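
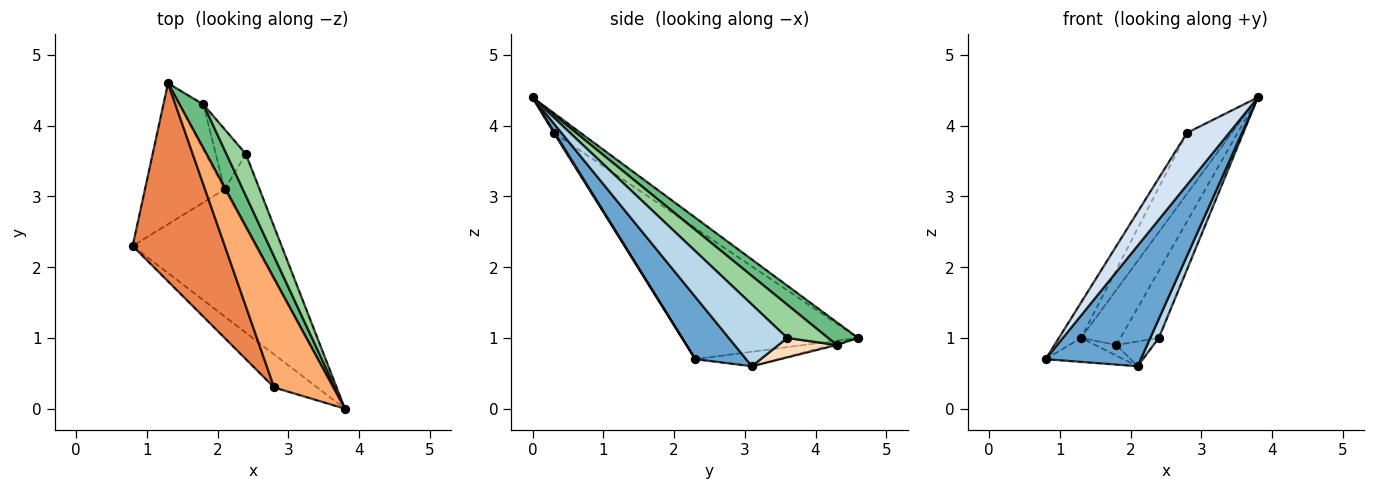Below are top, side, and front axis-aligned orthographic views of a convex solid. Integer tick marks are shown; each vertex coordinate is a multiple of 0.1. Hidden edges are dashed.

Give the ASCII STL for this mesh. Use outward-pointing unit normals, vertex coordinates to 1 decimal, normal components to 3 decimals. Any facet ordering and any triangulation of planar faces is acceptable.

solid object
 facet normal 0.345 -0.646 -0.681
  outer loop
   vertex 2.1 3.1 0.6
   vertex 3.8 0.0 4.4
   vertex 0.8 2.3 0.7
  endloop
 endfacet
 facet normal -0.176 0.165 -0.970
  outer loop
   vertex 2.1 3.1 0.6
   vertex 0.8 2.3 0.7
   vertex 1.3 4.6 1.0
  endloop
 endfacet
 facet normal 0.863 -0.126 -0.489
  outer loop
   vertex 2.4 3.6 1.0
   vertex 3.8 0.0 4.4
   vertex 2.1 3.1 0.6
  endloop
 endfacet
 facet normal 0.015 -0.844 -0.537
  outer loop
   vertex 2.8 0.3 3.9
   vertex 0.8 2.3 0.7
   vertex 3.8 0.0 4.4
  endloop
 endfacet
 facet normal -0.814 0.102 0.572
  outer loop
   vertex 2.8 0.3 3.9
   vertex 1.3 4.6 1.0
   vertex 0.8 2.3 0.7
  endloop
 endfacet
 facet normal -0.279 0.468 0.838
  outer loop
   vertex 2.8 0.3 3.9
   vertex 3.8 0.0 4.4
   vertex 1.3 4.6 1.0
  endloop
 endfacet
 facet normal -0.057 0.229 -0.972
  outer loop
   vertex 1.8 4.3 0.9
   vertex 2.1 3.1 0.6
   vertex 1.3 4.6 1.0
  endloop
 endfacet
 facet normal 0.513 0.327 -0.793
  outer loop
   vertex 1.8 4.3 0.9
   vertex 2.4 3.6 1.0
   vertex 2.1 3.1 0.6
  endloop
 endfacet
 facet normal 0.511 0.673 0.535
  outer loop
   vertex 1.8 4.3 0.9
   vertex 1.3 4.6 1.0
   vertex 3.8 0.0 4.4
  endloop
 endfacet
 facet normal 0.670 0.630 0.392
  outer loop
   vertex 1.8 4.3 0.9
   vertex 3.8 0.0 4.4
   vertex 2.4 3.6 1.0
  endloop
 endfacet
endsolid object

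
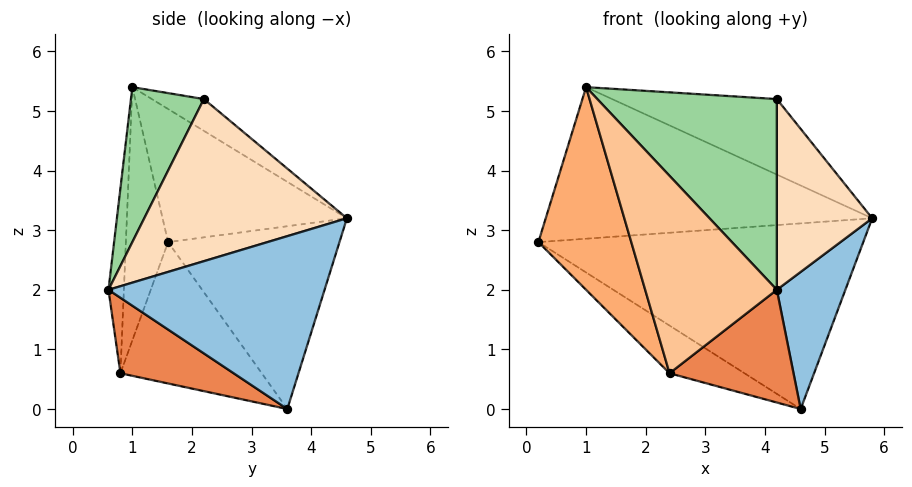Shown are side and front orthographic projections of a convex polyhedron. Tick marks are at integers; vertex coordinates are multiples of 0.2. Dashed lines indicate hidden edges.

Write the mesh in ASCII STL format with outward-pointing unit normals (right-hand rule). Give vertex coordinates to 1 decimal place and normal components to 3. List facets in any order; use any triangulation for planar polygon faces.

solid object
 facet normal -0.464 0.880 -0.101
  outer loop
   vertex 4.6 3.6 0.0
   vertex 0.2 1.6 2.8
   vertex 5.8 4.6 3.2
  endloop
 endfacet
 facet normal 0.922 -0.292 -0.254
  outer loop
   vertex 4.6 3.6 0.0
   vertex 5.8 4.6 3.2
   vertex 4.2 0.6 2.0
  endloop
 endfacet
 facet normal -0.464 0.821 0.332
  outer loop
   vertex 1.0 1.0 5.4
   vertex 5.8 4.6 3.2
   vertex 0.2 1.6 2.8
  endloop
 endfacet
 facet normal -0.608 0.322 -0.725
  outer loop
   vertex 2.4 0.8 0.6
   vertex 0.2 1.6 2.8
   vertex 4.6 3.6 0.0
  endloop
 endfacet
 facet normal 0.483 -0.529 -0.697
  outer loop
   vertex 2.4 0.8 0.6
   vertex 4.6 3.6 0.0
   vertex 4.2 0.6 2.0
  endloop
 endfacet
 facet normal -0.412 -0.907 -0.082
  outer loop
   vertex 2.4 0.8 0.6
   vertex 1.0 1.0 5.4
   vertex 0.2 1.6 2.8
  endloop
 endfacet
 facet normal -0.116 -0.993 0.007
  outer loop
   vertex 2.4 0.8 0.6
   vertex 4.2 0.6 2.0
   vertex 1.0 1.0 5.4
  endloop
 endfacet
 facet normal 0.885 -0.416 0.208
  outer loop
   vertex 4.2 2.2 5.2
   vertex 4.2 0.6 2.0
   vertex 5.8 4.6 3.2
  endloop
 endfacet
 facet normal -0.223 0.708 0.670
  outer loop
   vertex 4.2 2.2 5.2
   vertex 5.8 4.6 3.2
   vertex 1.0 1.0 5.4
  endloop
 endfacet
 facet normal 0.342 -0.841 0.420
  outer loop
   vertex 4.2 2.2 5.2
   vertex 1.0 1.0 5.4
   vertex 4.2 0.6 2.0
  endloop
 endfacet
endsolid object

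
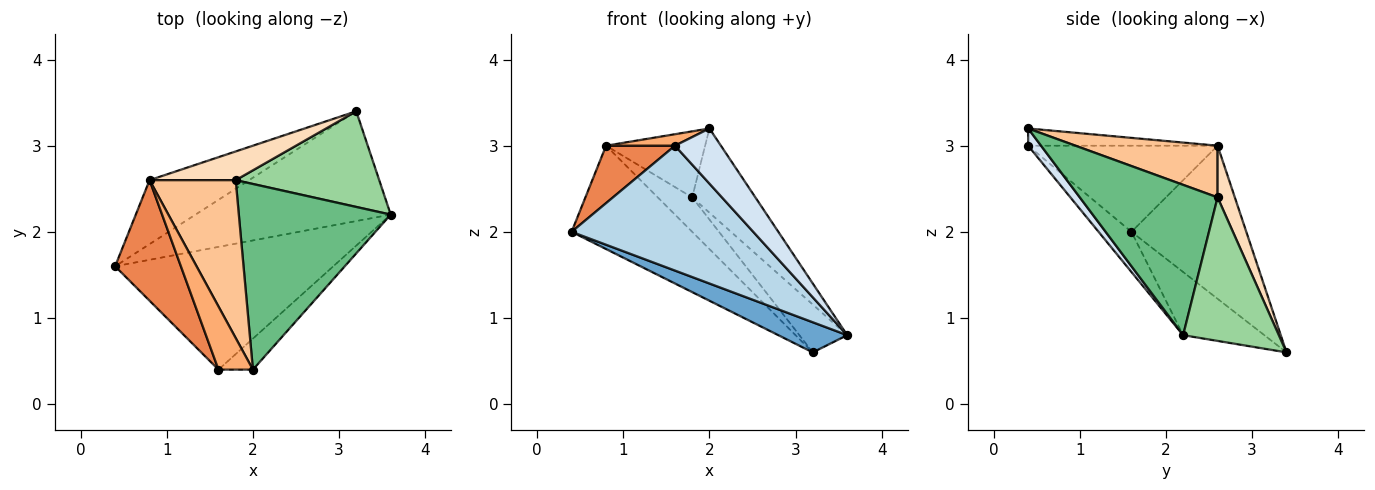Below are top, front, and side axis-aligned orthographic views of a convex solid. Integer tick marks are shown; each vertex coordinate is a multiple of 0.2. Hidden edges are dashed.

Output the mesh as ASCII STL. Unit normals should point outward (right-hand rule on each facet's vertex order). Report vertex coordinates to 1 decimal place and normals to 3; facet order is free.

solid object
 facet normal -0.298 -0.253 -0.921
  outer loop
   vertex 3.2 3.4 0.6
   vertex 3.6 2.2 0.8
   vertex 0.4 1.6 2.0
  endloop
 endfacet
 facet normal -0.629 0.661 -0.409
  outer loop
   vertex 0.8 2.6 3.0
   vertex 3.2 3.4 0.6
   vertex 0.4 1.6 2.0
  endloop
 endfacet
 facet normal -0.128 -0.707 -0.695
  outer loop
   vertex 1.6 0.4 3.0
   vertex 0.4 1.6 2.0
   vertex 3.6 2.2 0.8
  endloop
 endfacet
 facet normal 0.238 -0.847 -0.476
  outer loop
   vertex 1.6 0.4 3.0
   vertex 3.6 2.2 0.8
   vertex 2.0 0.4 3.2
  endloop
 endfacet
 facet normal -0.764 -0.278 0.583
  outer loop
   vertex 1.6 0.4 3.0
   vertex 0.8 2.6 3.0
   vertex 0.4 1.6 2.0
  endloop
 endfacet
 facet normal -0.441 -0.161 0.883
  outer loop
   vertex 1.6 0.4 3.0
   vertex 2.0 0.4 3.2
   vertex 0.8 2.6 3.0
  endloop
 endfacet
 facet normal 0.484 0.338 0.807
  outer loop
   vertex 1.8 2.6 2.4
   vertex 0.8 2.6 3.0
   vertex 2.0 0.4 3.2
  endloop
 endfacet
 facet normal 0.359 0.717 0.598
  outer loop
   vertex 1.8 2.6 2.4
   vertex 3.2 3.4 0.6
   vertex 0.8 2.6 3.0
  endloop
 endfacet
 facet normal 0.669 0.307 0.676
  outer loop
   vertex 1.8 2.6 2.4
   vertex 2.0 0.4 3.2
   vertex 3.6 2.2 0.8
  endloop
 endfacet
 facet normal 0.667 0.333 0.667
  outer loop
   vertex 1.8 2.6 2.4
   vertex 3.6 2.2 0.8
   vertex 3.2 3.4 0.6
  endloop
 endfacet
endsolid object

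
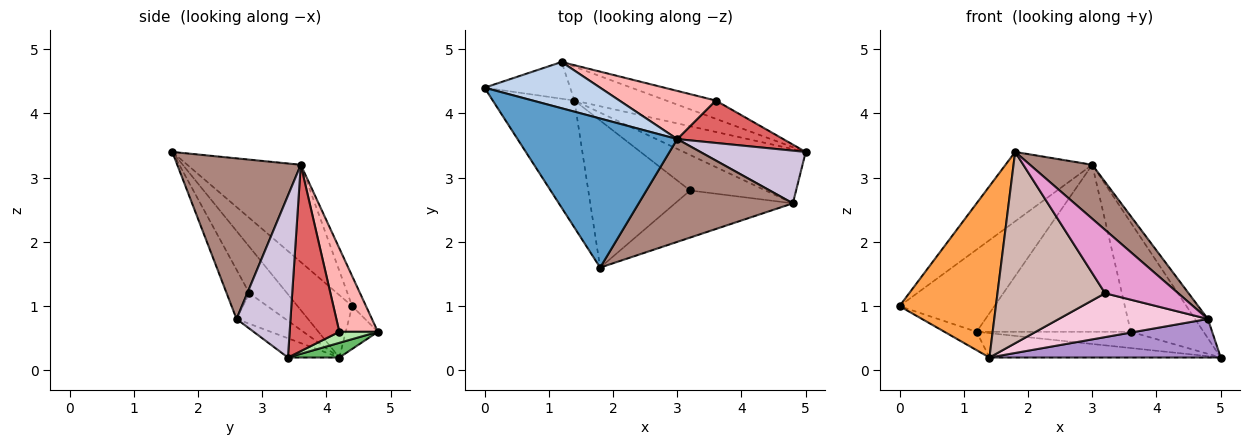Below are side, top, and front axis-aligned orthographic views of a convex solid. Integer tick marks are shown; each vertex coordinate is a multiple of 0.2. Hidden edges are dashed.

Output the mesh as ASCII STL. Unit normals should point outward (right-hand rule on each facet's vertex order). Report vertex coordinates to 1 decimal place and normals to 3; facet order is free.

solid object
 facet normal -0.483 0.369 0.794
  outer loop
   vertex 3.0 3.6 3.2
   vertex 0.0 4.4 1.0
   vertex 1.8 1.6 3.4
  endloop
 endfacet
 facet normal -0.126 0.865 0.486
  outer loop
   vertex 3.0 3.6 3.2
   vertex 1.2 4.8 0.6
   vertex 0.0 4.4 1.0
  endloop
 endfacet
 facet normal -0.414 -0.731 -0.542
  outer loop
   vertex 1.4 4.2 0.2
   vertex 1.8 1.6 3.4
   vertex 0.0 4.4 1.0
  endloop
 endfacet
 facet normal -0.408 0.408 -0.816
  outer loop
   vertex 1.4 4.2 0.2
   vertex 0.0 4.4 1.0
   vertex 1.2 4.8 0.6
  endloop
 endfacet
 facet normal 0.129 0.579 -0.805
  outer loop
   vertex 1.4 4.2 0.2
   vertex 1.2 4.8 0.6
   vertex 5.0 3.4 0.2
  endloop
 endfacet
 facet normal 0.164 0.655 -0.737
  outer loop
   vertex 3.6 4.2 0.6
   vertex 5.0 3.4 0.2
   vertex 1.2 4.8 0.6
  endloop
 endfacet
 facet normal 0.537 0.787 0.305
  outer loop
   vertex 3.6 4.2 0.6
   vertex 3.0 3.6 3.2
   vertex 5.0 3.4 0.2
  endloop
 endfacet
 facet normal 0.234 0.934 0.269
  outer loop
   vertex 3.6 4.2 0.6
   vertex 1.2 4.8 0.6
   vertex 3.0 3.6 3.2
  endloop
 endfacet
 facet normal -0.128 -0.574 -0.809
  outer loop
   vertex 4.8 2.6 0.8
   vertex 1.4 4.2 0.2
   vertex 5.0 3.4 0.2
  endloop
 endfacet
 facet normal 0.822 0.196 0.535
  outer loop
   vertex 4.8 2.6 0.8
   vertex 5.0 3.4 0.2
   vertex 3.0 3.6 3.2
  endloop
 endfacet
 facet normal 0.678 -0.342 0.651
  outer loop
   vertex 4.8 2.6 0.8
   vertex 3.0 3.6 3.2
   vertex 1.8 1.6 3.4
  endloop
 endfacet
 facet normal -0.268 -0.764 -0.587
  outer loop
   vertex 3.2 2.8 1.2
   vertex 1.8 1.6 3.4
   vertex 1.4 4.2 0.2
  endloop
 endfacet
 facet normal -0.242 -0.779 -0.579
  outer loop
   vertex 3.2 2.8 1.2
   vertex 4.8 2.6 0.8
   vertex 1.8 1.6 3.4
  endloop
 endfacet
 facet normal -0.247 -0.753 -0.610
  outer loop
   vertex 3.2 2.8 1.2
   vertex 1.4 4.2 0.2
   vertex 4.8 2.6 0.8
  endloop
 endfacet
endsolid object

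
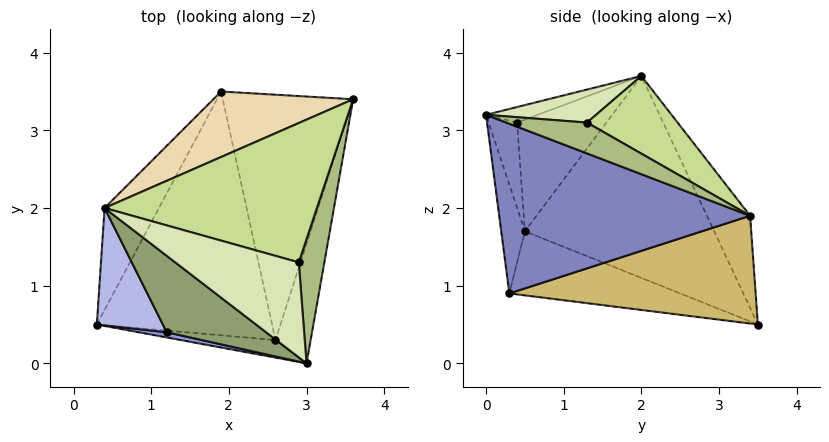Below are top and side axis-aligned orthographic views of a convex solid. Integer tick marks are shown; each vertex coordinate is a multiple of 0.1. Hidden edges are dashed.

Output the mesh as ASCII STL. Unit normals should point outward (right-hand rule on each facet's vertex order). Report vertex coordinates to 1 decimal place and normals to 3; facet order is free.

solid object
 facet normal -0.123 -0.987 -0.107
  outer loop
   vertex 2.6 0.3 0.9
   vertex 3.0 0.0 3.2
   vertex 0.3 0.5 1.7
  endloop
 endfacet
 facet normal 0.950 -0.243 -0.197
  outer loop
   vertex 2.6 0.3 0.9
   vertex 3.6 3.4 1.9
   vertex 3.0 0.0 3.2
  endloop
 endfacet
 facet normal -0.220 -0.973 0.072
  outer loop
   vertex 1.2 0.4 3.1
   vertex 0.3 0.5 1.7
   vertex 3.0 0.0 3.2
  endloop
 endfacet
 facet normal -0.731 -0.528 0.432
  outer loop
   vertex 1.2 0.4 3.1
   vertex 0.4 2.0 3.7
   vertex 0.3 0.5 1.7
  endloop
 endfacet
 facet normal -0.141 -0.409 0.902
  outer loop
   vertex 1.2 0.4 3.1
   vertex 3.0 0.0 3.2
   vertex 0.4 2.0 3.7
  endloop
 endfacet
 facet normal 0.765 0.108 0.635
  outer loop
   vertex 2.9 1.3 3.1
   vertex 3.0 0.0 3.2
   vertex 3.6 3.4 1.9
  endloop
 endfacet
 facet normal 0.317 0.389 0.865
  outer loop
   vertex 2.9 1.3 3.1
   vertex 3.6 3.4 1.9
   vertex 0.4 2.0 3.7
  endloop
 endfacet
 facet normal 0.257 0.094 0.962
  outer loop
   vertex 2.9 1.3 3.1
   vertex 0.4 2.0 3.7
   vertex 3.0 0.0 3.2
  endloop
 endfacet
 facet normal -0.337 -0.189 -0.922
  outer loop
   vertex 1.9 3.5 0.5
   vertex 2.6 0.3 0.9
   vertex 0.3 0.5 1.7
  endloop
 endfacet
 facet normal 0.637 0.043 -0.770
  outer loop
   vertex 1.9 3.5 0.5
   vertex 3.6 3.4 1.9
   vertex 2.6 0.3 0.9
  endloop
 endfacet
 facet normal -0.893 0.380 -0.240
  outer loop
   vertex 1.9 3.5 0.5
   vertex 0.3 0.5 1.7
   vertex 0.4 2.0 3.7
  endloop
 endfacet
 facet normal -0.217 0.919 0.329
  outer loop
   vertex 1.9 3.5 0.5
   vertex 0.4 2.0 3.7
   vertex 3.6 3.4 1.9
  endloop
 endfacet
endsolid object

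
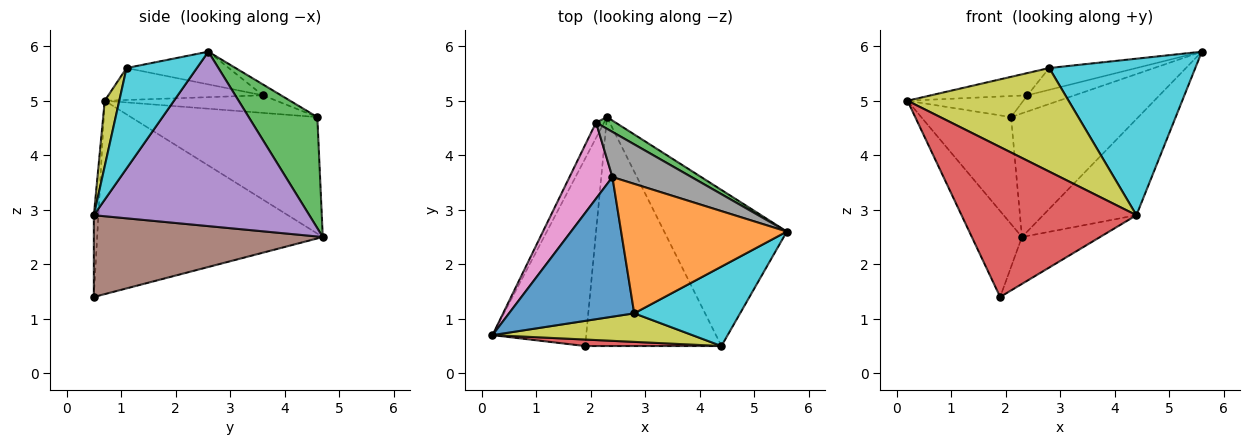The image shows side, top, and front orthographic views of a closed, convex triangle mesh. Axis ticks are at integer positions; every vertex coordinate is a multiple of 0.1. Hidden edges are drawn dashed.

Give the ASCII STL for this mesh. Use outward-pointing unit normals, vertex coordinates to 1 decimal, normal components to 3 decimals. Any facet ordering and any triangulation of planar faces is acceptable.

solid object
 facet normal -0.882 0.196 -0.428
  outer loop
   vertex 1.9 0.5 1.4
   vertex 0.2 0.7 5.0
   vertex 2.3 4.7 2.5
  endloop
 endfacet
 facet normal -0.899 0.433 -0.062
  outer loop
   vertex 2.1 4.6 4.7
   vertex 2.3 4.7 2.5
   vertex 0.2 0.7 5.0
  endloop
 endfacet
 facet normal 0.473 0.877 0.083
  outer loop
   vertex 2.1 4.6 4.7
   vertex 5.6 2.6 5.9
   vertex 2.3 4.7 2.5
  endloop
 endfacet
 facet normal -0.026 -0.999 0.043
  outer loop
   vertex 4.4 0.5 2.9
   vertex 0.2 0.7 5.0
   vertex 1.9 0.5 1.4
  endloop
 endfacet
 facet normal 0.771 0.334 -0.542
  outer loop
   vertex 4.4 0.5 2.9
   vertex 2.3 4.7 2.5
   vertex 5.6 2.6 5.9
  endloop
 endfacet
 facet normal 0.507 0.173 -0.845
  outer loop
   vertex 4.4 0.5 2.9
   vertex 1.9 0.5 1.4
   vertex 2.3 4.7 2.5
  endloop
 endfacet
 facet normal -0.368 0.248 0.896
  outer loop
   vertex 2.4 3.6 5.1
   vertex 2.1 4.6 4.7
   vertex 0.2 0.7 5.0
  endloop
 endfacet
 facet normal -0.129 0.335 0.933
  outer loop
   vertex 2.4 3.6 5.1
   vertex 5.6 2.6 5.9
   vertex 2.1 4.6 4.7
  endloop
 endfacet
 facet normal 0.087 -0.960 0.265
  outer loop
   vertex 2.8 1.1 5.6
   vertex 0.2 0.7 5.0
   vertex 4.4 0.5 2.9
  endloop
 endfacet
 facet normal 0.394 -0.819 0.416
  outer loop
   vertex 2.8 1.1 5.6
   vertex 4.4 0.5 2.9
   vertex 5.6 2.6 5.9
  endloop
 endfacet
 facet normal -0.244 0.152 0.958
  outer loop
   vertex 2.8 1.1 5.6
   vertex 2.4 3.6 5.1
   vertex 0.2 0.7 5.0
  endloop
 endfacet
 facet normal -0.191 0.163 0.968
  outer loop
   vertex 2.8 1.1 5.6
   vertex 5.6 2.6 5.9
   vertex 2.4 3.6 5.1
  endloop
 endfacet
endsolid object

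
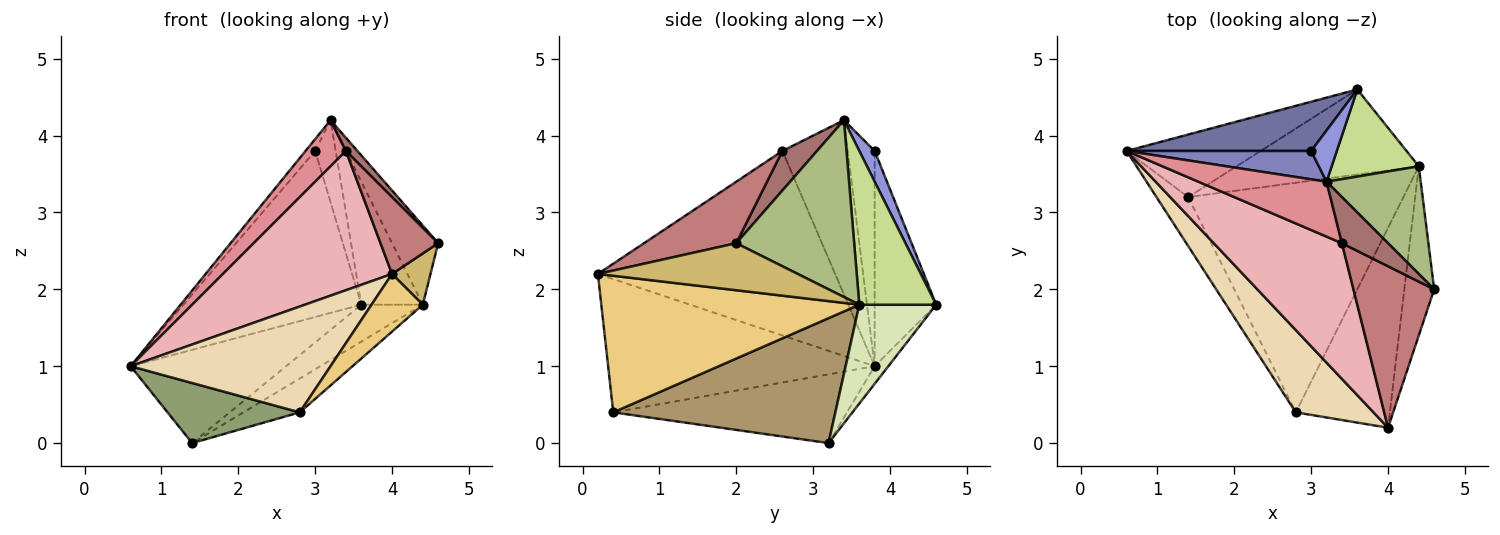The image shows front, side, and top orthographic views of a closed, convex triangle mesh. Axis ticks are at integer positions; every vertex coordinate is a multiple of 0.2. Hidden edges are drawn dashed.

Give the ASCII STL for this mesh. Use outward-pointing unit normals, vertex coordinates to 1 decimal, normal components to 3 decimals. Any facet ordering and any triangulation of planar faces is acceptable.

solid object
 facet normal -0.315 0.910 0.270
  outer loop
   vertex 3.0 3.8 3.8
   vertex 3.6 4.6 1.8
   vertex 0.6 3.8 1.0
  endloop
 endfacet
 facet normal -0.733 0.262 0.628
  outer loop
   vertex 3.0 3.8 3.8
   vertex 0.6 3.8 1.0
   vertex 3.2 3.4 4.2
  endloop
 endfacet
 facet normal 0.537 0.716 0.447
  outer loop
   vertex 3.0 3.8 3.8
   vertex 3.2 3.4 4.2
   vertex 3.6 4.6 1.8
  endloop
 endfacet
 facet normal -0.073 0.828 -0.555
  outer loop
   vertex 1.4 3.2 0.0
   vertex 0.6 3.8 1.0
   vertex 3.6 4.6 1.8
  endloop
 endfacet
 facet normal -0.808 -0.457 -0.372
  outer loop
   vertex 1.4 3.2 0.0
   vertex 2.8 0.4 0.4
   vertex 0.6 3.8 1.0
  endloop
 endfacet
 facet normal 0.834 0.326 0.444
  outer loop
   vertex 4.4 3.6 1.8
   vertex 3.2 3.4 4.2
   vertex 4.6 2.0 2.6
  endloop
 endfacet
 facet normal 0.714 0.571 0.405
  outer loop
   vertex 4.4 3.6 1.8
   vertex 3.6 4.6 1.8
   vertex 3.2 3.4 4.2
  endloop
 endfacet
 facet normal 0.445 0.356 -0.821
  outer loop
   vertex 4.4 3.6 1.8
   vertex 1.4 3.2 0.0
   vertex 3.6 4.6 1.8
  endloop
 endfacet
 facet normal 0.498 0.126 -0.858
  outer loop
   vertex 4.4 3.6 1.8
   vertex 2.8 0.4 0.4
   vertex 1.4 3.2 0.0
  endloop
 endfacet
 facet normal 0.833 -0.160 -0.529
  outer loop
   vertex 4.0 0.2 2.2
   vertex 4.4 3.6 1.8
   vertex 4.6 2.0 2.6
  endloop
 endfacet
 facet normal 0.813 -0.161 -0.560
  outer loop
   vertex 4.0 0.2 2.2
   vertex 2.8 0.4 0.4
   vertex 4.4 3.6 1.8
  endloop
 endfacet
 facet normal -0.725 -0.544 0.423
  outer loop
   vertex 4.0 0.2 2.2
   vertex 0.6 3.8 1.0
   vertex 2.8 0.4 0.4
  endloop
 endfacet
 facet normal 0.636 -0.212 0.742
  outer loop
   vertex 3.4 2.6 3.8
   vertex 4.6 2.0 2.6
   vertex 3.2 3.4 4.2
  endloop
 endfacet
 facet normal 0.567 -0.354 0.744
  outer loop
   vertex 3.4 2.6 3.8
   vertex 4.0 0.2 2.2
   vertex 4.6 2.0 2.6
  endloop
 endfacet
 facet normal -0.721 -0.445 0.530
  outer loop
   vertex 3.4 2.6 3.8
   vertex 3.2 3.4 4.2
   vertex 0.6 3.8 1.0
  endloop
 endfacet
 facet normal -0.709 -0.505 0.492
  outer loop
   vertex 3.4 2.6 3.8
   vertex 0.6 3.8 1.0
   vertex 4.0 0.2 2.2
  endloop
 endfacet
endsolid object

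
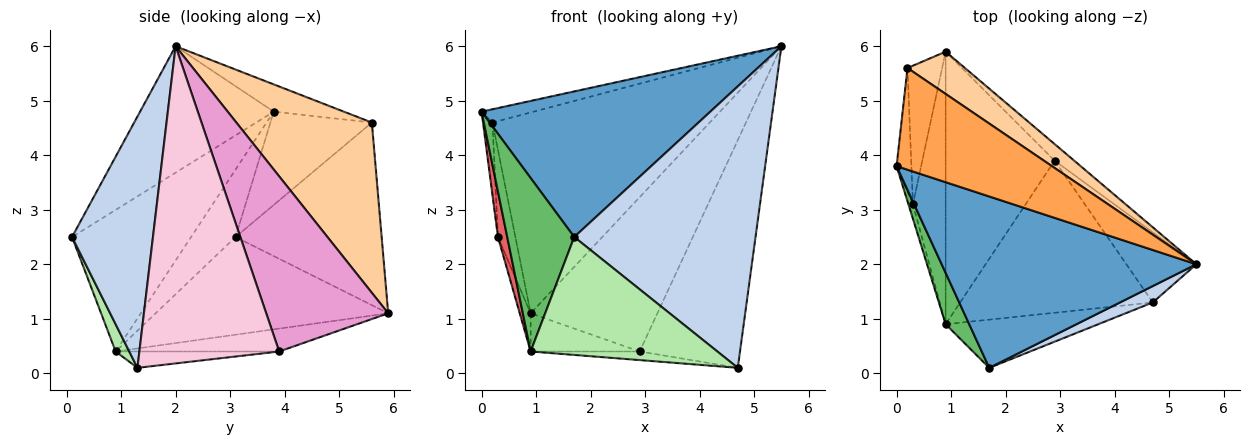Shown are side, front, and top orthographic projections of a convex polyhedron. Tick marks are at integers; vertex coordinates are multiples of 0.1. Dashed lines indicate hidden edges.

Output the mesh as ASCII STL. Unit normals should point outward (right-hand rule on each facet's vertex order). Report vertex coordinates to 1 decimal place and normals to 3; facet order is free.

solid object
 facet normal -0.354 -0.606 0.713
  outer loop
   vertex 1.7 0.1 2.5
   vertex 5.5 2.0 6.0
   vertex 0.0 3.8 4.8
  endloop
 endfacet
 facet normal 0.407 -0.912 0.053
  outer loop
   vertex 4.7 1.3 0.1
   vertex 5.5 2.0 6.0
   vertex 1.7 0.1 2.5
  endloop
 endfacet
 facet normal -0.171 0.128 0.977
  outer loop
   vertex 0.2 5.6 4.6
   vertex 0.0 3.8 4.8
   vertex 5.5 2.0 6.0
  endloop
 endfacet
 facet normal 0.521 0.835 0.176
  outer loop
   vertex 0.2 5.6 4.6
   vertex 5.5 2.0 6.0
   vertex 0.9 5.9 1.1
  endloop
 endfacet
 facet normal -0.862 -0.485 0.144
  outer loop
   vertex 0.9 0.9 0.4
   vertex 1.7 0.1 2.5
   vertex 0.0 3.8 4.8
  endloop
 endfacet
 facet normal 0.067 -0.924 -0.378
  outer loop
   vertex 0.9 0.9 0.4
   vertex 4.7 1.3 0.1
   vertex 1.7 0.1 2.5
  endloop
 endfacet
 facet normal -0.977 -0.204 -0.065
  outer loop
   vertex 0.3 3.1 2.5
   vertex 0.9 0.9 0.4
   vertex 0.0 3.8 4.8
  endloop
 endfacet
 facet normal -0.947 0.044 -0.317
  outer loop
   vertex 0.3 3.1 2.5
   vertex 0.9 5.9 1.1
   vertex 0.9 0.9 0.4
  endloop
 endfacet
 facet normal -0.983 0.092 -0.156
  outer loop
   vertex 0.3 3.1 2.5
   vertex 0.0 3.8 4.8
   vertex 0.2 5.6 4.6
  endloop
 endfacet
 facet normal -0.976 0.117 -0.185
  outer loop
   vertex 0.3 3.1 2.5
   vertex 0.2 5.6 4.6
   vertex 0.9 5.9 1.1
  endloop
 endfacet
 facet normal -0.204 0.136 -0.970
  outer loop
   vertex 2.9 3.9 0.4
   vertex 0.9 0.9 0.4
   vertex 0.9 5.9 1.1
  endloop
 endfacet
 facet normal -0.084 0.056 -0.995
  outer loop
   vertex 2.9 3.9 0.4
   vertex 4.7 1.3 0.1
   vertex 0.9 0.9 0.4
  endloop
 endfacet
 facet normal 0.691 0.718 -0.077
  outer loop
   vertex 2.9 3.9 0.4
   vertex 0.9 5.9 1.1
   vertex 5.5 2.0 6.0
  endloop
 endfacet
 facet normal 0.800 0.574 -0.177
  outer loop
   vertex 2.9 3.9 0.4
   vertex 5.5 2.0 6.0
   vertex 4.7 1.3 0.1
  endloop
 endfacet
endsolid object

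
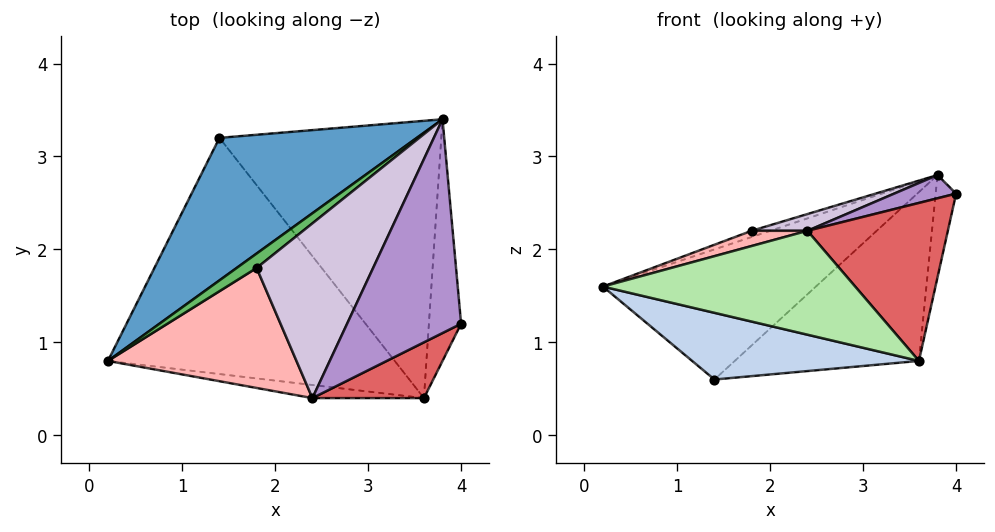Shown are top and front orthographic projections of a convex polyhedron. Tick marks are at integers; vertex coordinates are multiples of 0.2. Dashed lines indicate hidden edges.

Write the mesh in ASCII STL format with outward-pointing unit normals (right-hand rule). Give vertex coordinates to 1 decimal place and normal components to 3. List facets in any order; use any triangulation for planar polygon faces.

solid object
 facet normal -0.591 0.544 0.596
  outer loop
   vertex 3.8 3.4 2.8
   vertex 1.4 3.2 0.6
   vertex 0.2 0.8 1.6
  endloop
 endfacet
 facet normal -0.250 -0.263 -0.932
  outer loop
   vertex 3.6 0.4 0.8
   vertex 0.2 0.8 1.6
   vertex 1.4 3.2 0.6
  endloop
 endfacet
 facet normal 0.959 0.111 -0.262
  outer loop
   vertex 3.6 0.4 0.8
   vertex 3.8 3.4 2.8
   vertex 4.0 1.2 2.6
  endloop
 endfacet
 facet normal 0.595 0.418 -0.687
  outer loop
   vertex 3.6 0.4 0.8
   vertex 1.4 3.2 0.6
   vertex 3.8 3.4 2.8
  endloop
 endfacet
 facet normal -0.509 0.339 0.791
  outer loop
   vertex 1.8 1.8 2.2
   vertex 3.8 3.4 2.8
   vertex 0.2 0.8 1.6
  endloop
 endfacet
 facet normal -0.145 -0.982 -0.124
  outer loop
   vertex 2.4 0.4 2.2
   vertex 0.2 0.8 1.6
   vertex 3.6 0.4 0.8
  endloop
 endfacet
 facet normal 0.362 -0.879 0.310
  outer loop
   vertex 2.4 0.4 2.2
   vertex 3.6 0.4 0.8
   vertex 4.0 1.2 2.6
  endloop
 endfacet
 facet normal -0.282 -0.121 0.952
  outer loop
   vertex 2.4 0.4 2.2
   vertex 1.8 1.8 2.2
   vertex 0.2 0.8 1.6
  endloop
 endfacet
 facet normal -0.191 -0.106 0.976
  outer loop
   vertex 2.4 0.4 2.2
   vertex 4.0 1.2 2.6
   vertex 3.8 3.4 2.8
  endloop
 endfacet
 facet normal -0.217 -0.093 0.972
  outer loop
   vertex 2.4 0.4 2.2
   vertex 3.8 3.4 2.8
   vertex 1.8 1.8 2.2
  endloop
 endfacet
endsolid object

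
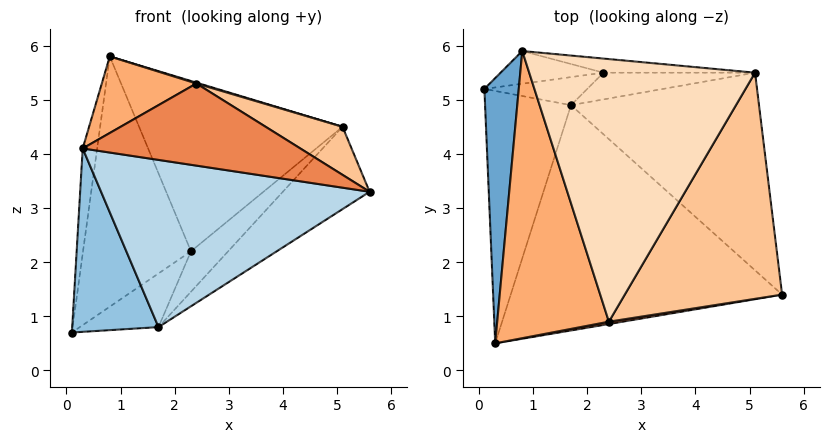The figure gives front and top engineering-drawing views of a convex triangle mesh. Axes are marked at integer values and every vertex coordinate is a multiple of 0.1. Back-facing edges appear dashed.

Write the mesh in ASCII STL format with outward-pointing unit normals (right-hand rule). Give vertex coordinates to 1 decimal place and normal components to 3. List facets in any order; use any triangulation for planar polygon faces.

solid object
 facet normal -0.990 0.051 0.129
  outer loop
   vertex 0.8 5.9 5.8
   vertex 0.1 5.2 0.7
   vertex 0.3 0.5 4.1
  endloop
 endfacet
 facet normal -0.060 -0.587 -0.808
  outer loop
   vertex 1.7 4.9 0.8
   vertex 0.3 0.5 4.1
   vertex 0.1 5.2 0.7
  endloop
 endfacet
 facet normal -0.020 -0.596 -0.803
  outer loop
   vertex 1.7 4.9 0.8
   vertex 5.6 1.4 3.3
   vertex 0.3 0.5 4.1
  endloop
 endfacet
 facet normal 0.684 0.281 -0.674
  outer loop
   vertex 1.7 4.9 0.8
   vertex 5.1 5.5 4.5
   vertex 5.6 1.4 3.3
  endloop
 endfacet
 facet normal 0.171 -0.985 0.028
  outer loop
   vertex 2.4 0.9 5.3
   vertex 0.3 0.5 4.1
   vertex 5.6 1.4 3.3
  endloop
 endfacet
 facet normal -0.449 -0.230 0.863
  outer loop
   vertex 2.4 0.9 5.3
   vertex 0.8 5.9 5.8
   vertex 0.3 0.5 4.1
  endloop
 endfacet
 facet normal 0.541 -0.175 0.822
  outer loop
   vertex 2.4 0.9 5.3
   vertex 5.6 1.4 3.3
   vertex 5.1 5.5 4.5
  endloop
 endfacet
 facet normal 0.289 -0.003 0.957
  outer loop
   vertex 2.4 0.9 5.3
   vertex 5.1 5.5 4.5
   vertex 0.8 5.9 5.8
  endloop
 endfacet
 facet normal 0.192 0.870 -0.455
  outer loop
   vertex 2.3 5.5 2.2
   vertex 1.7 4.9 0.8
   vertex 0.1 5.2 0.7
  endloop
 endfacet
 facet normal 0.413 0.760 -0.502
  outer loop
   vertex 2.3 5.5 2.2
   vertex 5.1 5.5 4.5
   vertex 1.7 4.9 0.8
  endloop
 endfacet
 facet normal -0.047 0.990 -0.130
  outer loop
   vertex 2.3 5.5 2.2
   vertex 0.1 5.2 0.7
   vertex 0.8 5.9 5.8
  endloop
 endfacet
 facet normal 0.068 0.994 -0.082
  outer loop
   vertex 2.3 5.5 2.2
   vertex 0.8 5.9 5.8
   vertex 5.1 5.5 4.5
  endloop
 endfacet
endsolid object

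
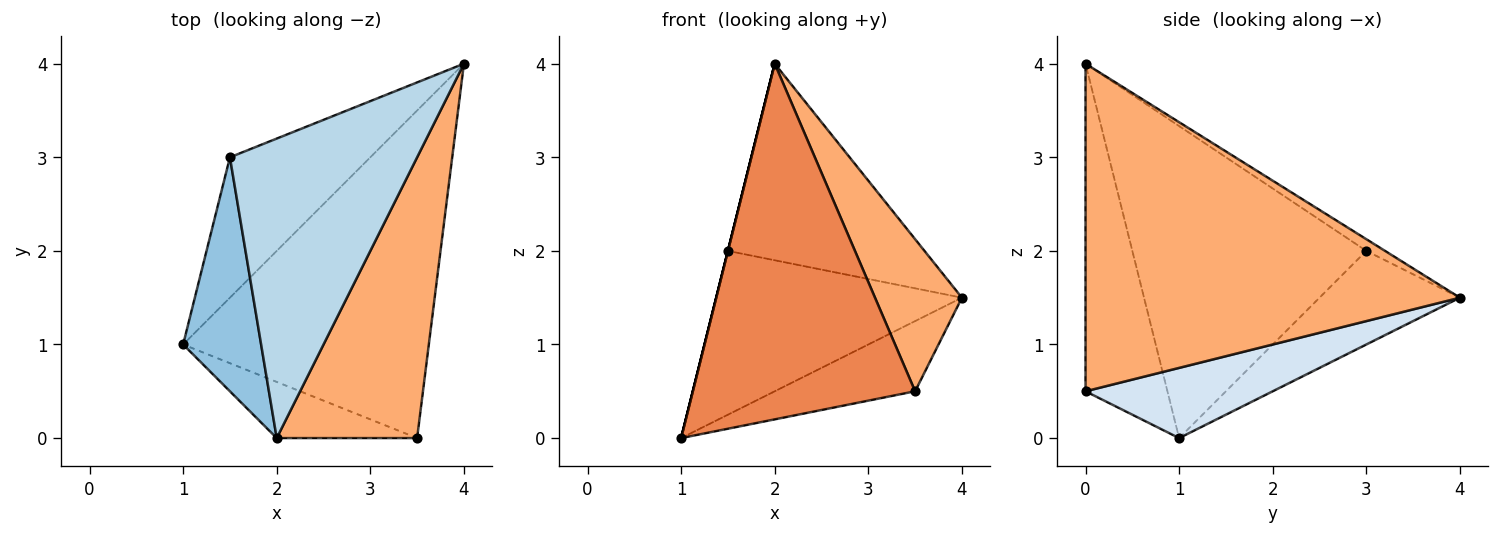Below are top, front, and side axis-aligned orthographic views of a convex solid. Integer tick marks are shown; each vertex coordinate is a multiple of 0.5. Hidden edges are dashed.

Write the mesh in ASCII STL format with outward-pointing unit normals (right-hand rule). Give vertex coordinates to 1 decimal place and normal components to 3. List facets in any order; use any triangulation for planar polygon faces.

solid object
 facet normal -0.398 0.697 -0.597
  outer loop
   vertex 1.5 3.0 2.0
   vertex 4.0 4.0 1.5
   vertex 1.0 1.0 0.0
  endloop
 endfacet
 facet normal -0.970 0.000 0.243
  outer loop
   vertex 1.5 3.0 2.0
   vertex 1.0 1.0 0.0
   vertex 2.0 0.0 4.0
  endloop
 endfacet
 facet normal -0.052 0.548 0.835
  outer loop
   vertex 1.5 3.0 2.0
   vertex 2.0 0.0 4.0
   vertex 4.0 4.0 1.5
  endloop
 endfacet
 facet normal 0.269 0.202 -0.942
  outer loop
   vertex 3.5 0.0 0.5
   vertex 1.0 1.0 0.0
   vertex 4.0 4.0 1.5
  endloop
 endfacet
 facet normal -0.342 -0.928 -0.147
  outer loop
   vertex 3.5 0.0 0.5
   vertex 2.0 0.0 4.0
   vertex 1.0 1.0 0.0
  endloop
 endfacet
 facet normal 0.899 -0.209 0.385
  outer loop
   vertex 3.5 0.0 0.5
   vertex 4.0 4.0 1.5
   vertex 2.0 0.0 4.0
  endloop
 endfacet
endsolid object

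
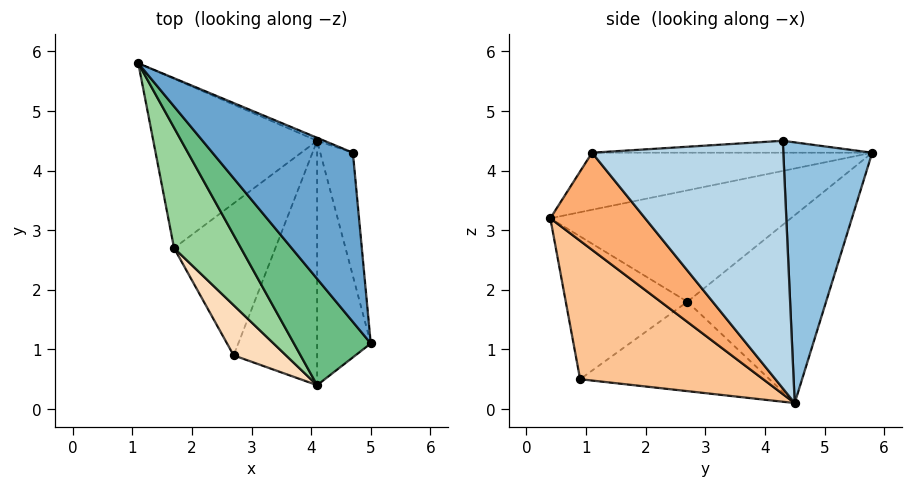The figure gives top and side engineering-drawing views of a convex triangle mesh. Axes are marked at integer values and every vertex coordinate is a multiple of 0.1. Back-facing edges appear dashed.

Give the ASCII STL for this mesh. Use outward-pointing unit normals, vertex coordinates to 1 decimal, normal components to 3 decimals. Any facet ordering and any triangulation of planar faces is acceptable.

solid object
 facet normal -0.084 -0.070 0.994
  outer loop
   vertex 4.7 4.3 4.5
   vertex 1.1 5.8 4.3
   vertex 5.0 1.1 4.3
  endloop
 endfacet
 facet normal 0.385 0.923 -0.011
  outer loop
   vertex 4.1 4.5 0.1
   vertex 1.1 5.8 4.3
   vertex 4.7 4.3 4.5
  endloop
 endfacet
 facet normal 0.986 0.101 -0.130
  outer loop
   vertex 4.1 4.5 0.1
   vertex 4.7 4.3 4.5
   vertex 5.0 1.1 4.3
  endloop
 endfacet
 facet normal -0.704 0.359 -0.614
  outer loop
   vertex 1.7 2.7 1.8
   vertex 1.1 5.8 4.3
   vertex 4.1 4.5 0.1
  endloop
 endfacet
 facet normal -0.652 0.171 -0.739
  outer loop
   vertex 1.7 2.7 1.8
   vertex 4.1 4.5 0.1
   vertex 2.7 0.9 0.5
  endloop
 endfacet
 facet normal 0.822 -0.343 -0.454
  outer loop
   vertex 4.1 0.4 3.2
   vertex 4.1 4.5 0.1
   vertex 5.0 1.1 4.3
  endloop
 endfacet
 facet normal 0.798 -0.364 -0.481
  outer loop
   vertex 4.1 0.4 3.2
   vertex 2.7 0.9 0.5
   vertex 4.1 4.5 0.1
  endloop
 endfacet
 facet normal -0.744 -0.610 0.273
  outer loop
   vertex 4.1 0.4 3.2
   vertex 1.7 2.7 1.8
   vertex 2.7 0.9 0.5
  endloop
 endfacet
 facet normal -0.534 -0.443 0.719
  outer loop
   vertex 4.1 0.4 3.2
   vertex 5.0 1.1 4.3
   vertex 1.1 5.8 4.3
  endloop
 endfacet
 facet normal -0.741 -0.502 0.445
  outer loop
   vertex 4.1 0.4 3.2
   vertex 1.1 5.8 4.3
   vertex 1.7 2.7 1.8
  endloop
 endfacet
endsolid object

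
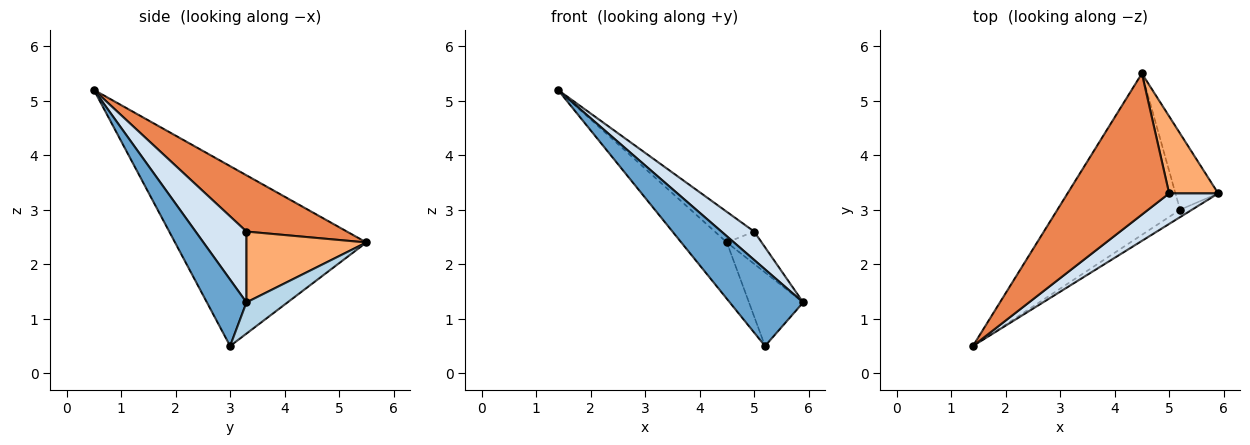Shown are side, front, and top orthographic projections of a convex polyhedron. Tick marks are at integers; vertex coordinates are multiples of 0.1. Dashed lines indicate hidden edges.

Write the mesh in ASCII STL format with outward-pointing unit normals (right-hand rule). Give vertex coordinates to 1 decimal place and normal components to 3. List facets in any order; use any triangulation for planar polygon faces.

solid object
 facet normal 0.473 -0.877 -0.085
  outer loop
   vertex 5.2 3.0 0.5
   vertex 5.9 3.3 1.3
   vertex 1.4 0.5 5.2
  endloop
 endfacet
 facet normal -0.811 0.193 -0.553
  outer loop
   vertex 5.2 3.0 0.5
   vertex 1.4 0.5 5.2
   vertex 4.5 5.5 2.4
  endloop
 endfacet
 facet normal 0.465 0.615 -0.637
  outer loop
   vertex 5.2 3.0 0.5
   vertex 4.5 5.5 2.4
   vertex 5.9 3.3 1.3
  endloop
 endfacet
 facet normal 0.727 -0.467 0.503
  outer loop
   vertex 5.0 3.3 2.6
   vertex 1.4 0.5 5.2
   vertex 5.9 3.3 1.3
  endloop
 endfacet
 facet normal 0.476 0.186 0.860
  outer loop
   vertex 5.0 3.3 2.6
   vertex 4.5 5.5 2.4
   vertex 1.4 0.5 5.2
  endloop
 endfacet
 facet normal 0.800 0.232 0.554
  outer loop
   vertex 5.0 3.3 2.6
   vertex 5.9 3.3 1.3
   vertex 4.5 5.5 2.4
  endloop
 endfacet
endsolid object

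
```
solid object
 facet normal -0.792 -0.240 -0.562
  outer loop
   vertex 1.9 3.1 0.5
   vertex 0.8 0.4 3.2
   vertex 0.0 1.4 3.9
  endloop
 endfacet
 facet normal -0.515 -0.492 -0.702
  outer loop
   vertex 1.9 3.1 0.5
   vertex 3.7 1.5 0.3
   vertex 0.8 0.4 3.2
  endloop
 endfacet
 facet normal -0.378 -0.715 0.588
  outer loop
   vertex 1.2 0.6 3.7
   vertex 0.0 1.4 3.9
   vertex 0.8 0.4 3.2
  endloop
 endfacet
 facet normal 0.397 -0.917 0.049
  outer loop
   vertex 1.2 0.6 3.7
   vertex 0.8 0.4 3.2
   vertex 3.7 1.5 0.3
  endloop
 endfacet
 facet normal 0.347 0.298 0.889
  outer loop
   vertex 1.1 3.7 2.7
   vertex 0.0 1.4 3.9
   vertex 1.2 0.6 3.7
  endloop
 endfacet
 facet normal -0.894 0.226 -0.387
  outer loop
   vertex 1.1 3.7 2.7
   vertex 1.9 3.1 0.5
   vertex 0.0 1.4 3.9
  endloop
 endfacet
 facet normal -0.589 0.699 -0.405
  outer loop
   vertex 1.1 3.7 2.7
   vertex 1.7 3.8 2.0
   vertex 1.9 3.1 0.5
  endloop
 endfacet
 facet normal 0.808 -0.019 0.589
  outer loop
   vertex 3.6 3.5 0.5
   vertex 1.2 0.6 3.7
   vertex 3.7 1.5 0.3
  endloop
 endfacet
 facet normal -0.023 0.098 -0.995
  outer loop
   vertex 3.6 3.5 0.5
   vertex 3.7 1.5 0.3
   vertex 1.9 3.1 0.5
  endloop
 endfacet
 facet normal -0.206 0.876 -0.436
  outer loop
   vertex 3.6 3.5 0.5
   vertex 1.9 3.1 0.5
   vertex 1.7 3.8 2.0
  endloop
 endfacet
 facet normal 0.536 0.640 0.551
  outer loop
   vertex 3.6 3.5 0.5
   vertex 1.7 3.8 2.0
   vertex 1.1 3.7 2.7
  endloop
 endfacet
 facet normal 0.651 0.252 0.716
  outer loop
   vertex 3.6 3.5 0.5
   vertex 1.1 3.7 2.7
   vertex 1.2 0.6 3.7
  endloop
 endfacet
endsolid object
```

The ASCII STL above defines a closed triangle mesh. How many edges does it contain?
18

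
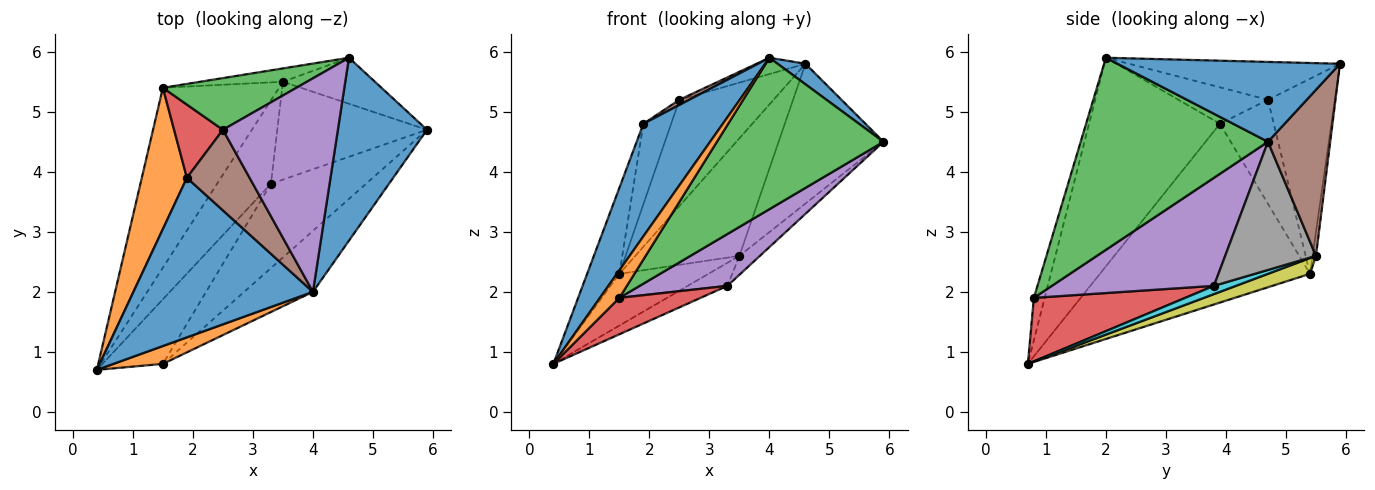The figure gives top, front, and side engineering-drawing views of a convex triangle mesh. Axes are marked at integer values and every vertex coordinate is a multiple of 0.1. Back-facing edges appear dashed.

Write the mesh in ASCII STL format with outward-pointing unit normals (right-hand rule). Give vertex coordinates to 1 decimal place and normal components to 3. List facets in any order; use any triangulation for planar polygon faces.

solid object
 facet normal 0.665 -0.083 0.742
  outer loop
   vertex 4.0 2.0 5.9
   vertex 5.9 4.7 4.5
   vertex 4.6 5.9 5.8
  endloop
 endfacet
 facet normal -0.424 -0.760 0.493
  outer loop
   vertex 1.5 0.8 1.9
   vertex 4.0 2.0 5.9
   vertex 0.4 0.7 0.8
  endloop
 endfacet
 facet normal 0.722 -0.642 -0.259
  outer loop
   vertex 1.5 0.8 1.9
   vertex 5.9 4.7 4.5
   vertex 4.0 2.0 5.9
  endloop
 endfacet
 facet normal 0.675 -0.362 -0.642
  outer loop
   vertex 3.3 3.8 2.1
   vertex 1.5 0.8 1.9
   vertex 0.4 0.7 0.8
  endloop
 endfacet
 facet normal 0.695 -0.376 -0.612
  outer loop
   vertex 3.3 3.8 2.1
   vertex 5.9 4.7 4.5
   vertex 1.5 0.8 1.9
  endloop
 endfacet
 facet normal 0.491 0.827 -0.272
  outer loop
   vertex 3.5 5.5 2.6
   vertex 4.6 5.9 5.8
   vertex 5.9 4.7 4.5
  endloop
 endfacet
 facet normal -0.033 0.993 -0.113
  outer loop
   vertex 3.5 5.5 2.6
   vertex 1.5 5.4 2.3
   vertex 4.6 5.9 5.8
  endloop
 endfacet
 facet normal 0.643 0.145 -0.752
  outer loop
   vertex 3.5 5.5 2.6
   vertex 5.9 4.7 4.5
   vertex 3.3 3.8 2.1
  endloop
 endfacet
 facet normal 0.129 0.274 -0.953
  outer loop
   vertex 3.5 5.5 2.6
   vertex 0.4 0.7 0.8
   vertex 1.5 5.4 2.3
  endloop
 endfacet
 facet normal 0.146 0.263 -0.954
  outer loop
   vertex 3.5 5.5 2.6
   vertex 3.3 3.8 2.1
   vertex 0.4 0.7 0.8
  endloop
 endfacet
 facet normal -0.689 -0.418 0.593
  outer loop
   vertex 1.9 3.9 4.8
   vertex 0.4 0.7 0.8
   vertex 4.0 2.0 5.9
  endloop
 endfacet
 facet normal -0.959 0.147 0.242
  outer loop
   vertex 1.9 3.9 4.8
   vertex 1.5 5.4 2.3
   vertex 0.4 0.7 0.8
  endloop
 endfacet
 facet normal -0.538 0.758 0.369
  outer loop
   vertex 2.5 4.7 5.2
   vertex 4.6 5.9 5.8
   vertex 1.5 5.4 2.3
  endloop
 endfacet
 facet normal -0.820 0.423 0.385
  outer loop
   vertex 2.5 4.7 5.2
   vertex 1.5 5.4 2.3
   vertex 1.9 3.9 4.8
  endloop
 endfacet
 facet normal -0.312 0.072 0.947
  outer loop
   vertex 2.5 4.7 5.2
   vertex 4.0 2.0 5.9
   vertex 4.6 5.9 5.8
  endloop
 endfacet
 facet normal -0.502 -0.055 0.863
  outer loop
   vertex 2.5 4.7 5.2
   vertex 1.9 3.9 4.8
   vertex 4.0 2.0 5.9
  endloop
 endfacet
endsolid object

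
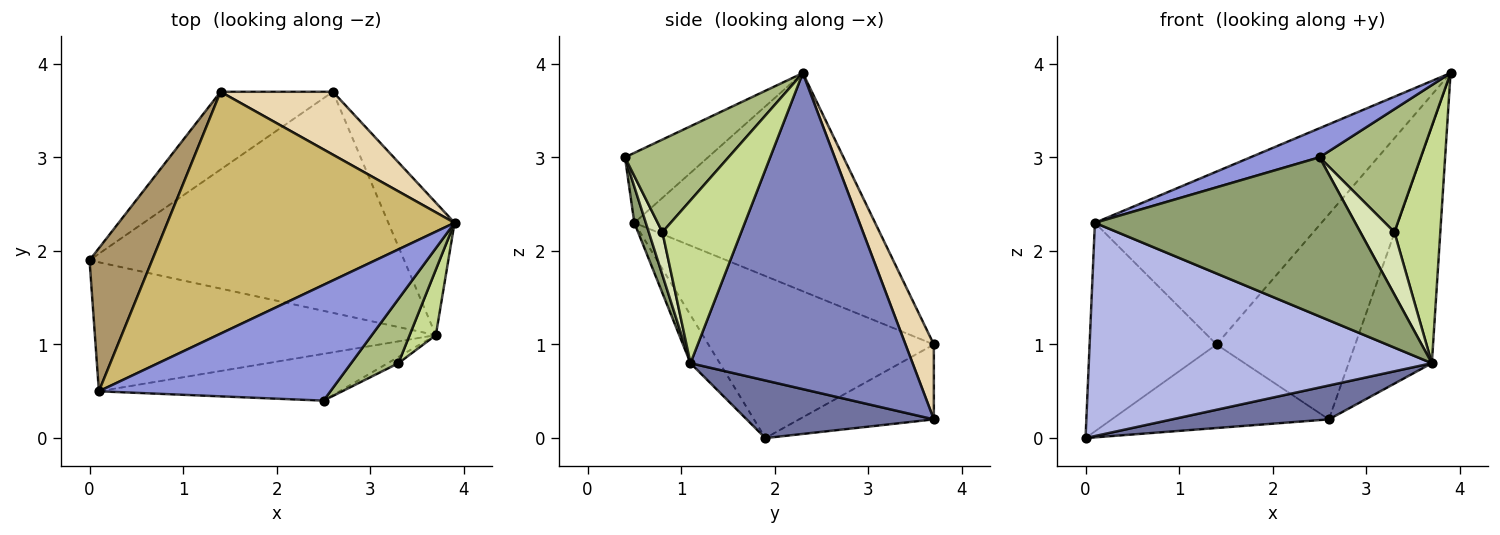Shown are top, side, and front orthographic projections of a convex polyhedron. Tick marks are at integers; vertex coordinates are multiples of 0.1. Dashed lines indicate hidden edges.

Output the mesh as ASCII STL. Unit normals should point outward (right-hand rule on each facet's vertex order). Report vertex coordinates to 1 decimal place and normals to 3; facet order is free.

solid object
 facet normal 0.178 -0.149 -0.973
  outer loop
   vertex 3.7 1.1 0.8
   vertex 0.0 1.9 0.0
   vertex 2.6 3.7 0.2
  endloop
 endfacet
 facet normal 0.919 0.344 -0.193
  outer loop
   vertex 3.7 1.1 0.8
   vertex 2.6 3.7 0.2
   vertex 3.9 2.3 3.9
  endloop
 endfacet
 facet normal -0.281 -0.234 0.931
  outer loop
   vertex 0.1 0.5 2.3
   vertex 2.5 0.4 3.0
   vertex 3.9 2.3 3.9
  endloop
 endfacet
 facet normal -0.073 -0.853 -0.516
  outer loop
   vertex 0.1 0.5 2.3
   vertex 0.0 1.9 0.0
   vertex 3.7 1.1 0.8
  endloop
 endfacet
 facet normal 0.042 -0.959 -0.282
  outer loop
   vertex 0.1 0.5 2.3
   vertex 3.7 1.1 0.8
   vertex 2.5 0.4 3.0
  endloop
 endfacet
 facet normal 0.671 -0.657 0.343
  outer loop
   vertex 3.3 0.8 2.2
   vertex 3.9 2.3 3.9
   vertex 2.5 0.4 3.0
  endloop
 endfacet
 facet normal 0.856 -0.498 0.138
  outer loop
   vertex 3.3 0.8 2.2
   vertex 3.7 1.1 0.8
   vertex 3.9 2.3 3.9
  endloop
 endfacet
 facet normal 0.370 -0.925 -0.092
  outer loop
   vertex 3.3 0.8 2.2
   vertex 2.5 0.4 3.0
   vertex 3.7 1.1 0.8
  endloop
 endfacet
 facet normal -0.826 0.465 0.319
  outer loop
   vertex 1.4 3.7 1.0
   vertex 0.0 1.9 0.0
   vertex 0.1 0.5 2.3
  endloop
 endfacet
 facet normal -0.526 0.495 0.692
  outer loop
   vertex 1.4 3.7 1.0
   vertex 0.1 0.5 2.3
   vertex 3.9 2.3 3.9
  endloop
 endfacet
 facet normal -0.414 0.666 -0.620
  outer loop
   vertex 1.4 3.7 1.0
   vertex 2.6 3.7 0.2
   vertex 0.0 1.9 0.0
  endloop
 endfacet
 facet normal 0.192 0.938 0.288
  outer loop
   vertex 1.4 3.7 1.0
   vertex 3.9 2.3 3.9
   vertex 2.6 3.7 0.2
  endloop
 endfacet
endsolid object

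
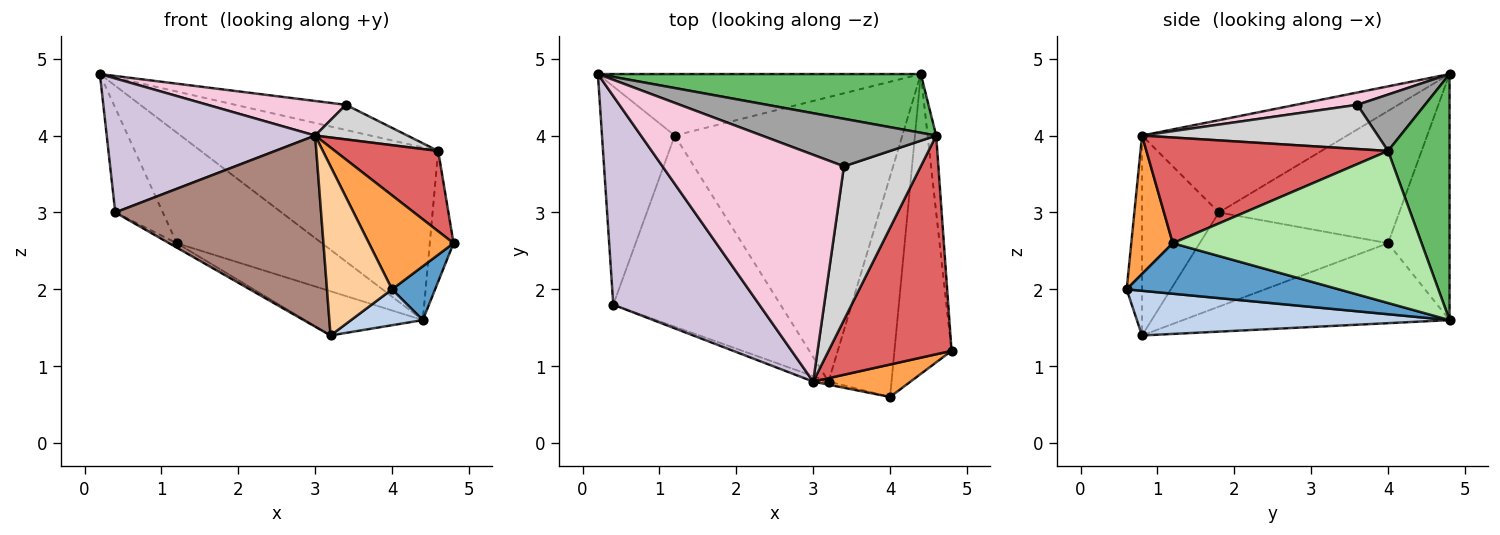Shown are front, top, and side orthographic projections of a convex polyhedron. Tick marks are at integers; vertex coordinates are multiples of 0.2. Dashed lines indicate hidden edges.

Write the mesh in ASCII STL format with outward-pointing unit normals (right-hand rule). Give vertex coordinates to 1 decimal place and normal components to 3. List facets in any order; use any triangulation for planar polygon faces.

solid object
 facet normal 0.657 -0.133 -0.742
  outer loop
   vertex 4.4 4.8 1.6
   vertex 4.8 1.2 2.6
   vertex 4.0 0.6 2.0
  endloop
 endfacet
 facet normal 0.574 -0.132 -0.809
  outer loop
   vertex 4.4 4.8 1.6
   vertex 4.0 0.6 2.0
   vertex 3.2 0.8 1.4
  endloop
 endfacet
 facet normal 0.421 -0.857 0.296
  outer loop
   vertex 3.0 0.8 4.0
   vertex 4.0 0.6 2.0
   vertex 4.8 1.2 2.6
  endloop
 endfacet
 facet normal -0.230 -0.973 -0.018
  outer loop
   vertex 3.0 0.8 4.0
   vertex 3.2 0.8 1.4
   vertex 4.0 0.6 2.0
  endloop
 endfacet
 facet normal 0.238 0.919 0.313
  outer loop
   vertex 4.6 4.0 3.8
   vertex 4.4 4.8 1.6
   vertex 0.2 4.8 4.8
  endloop
 endfacet
 facet normal 0.994 0.095 -0.056
  outer loop
   vertex 4.6 4.0 3.8
   vertex 4.8 1.2 2.6
   vertex 4.4 4.8 1.6
  endloop
 endfacet
 facet normal 0.628 -0.268 0.731
  outer loop
   vertex 4.6 4.0 3.8
   vertex 3.0 0.8 4.0
   vertex 4.8 1.2 2.6
  endloop
 endfacet
 facet normal -0.347 0.819 -0.456
  outer loop
   vertex 1.2 4.0 2.6
   vertex 0.2 4.8 4.8
   vertex 4.4 4.8 1.6
  endloop
 endfacet
 facet normal -0.328 0.145 -0.933
  outer loop
   vertex 1.2 4.0 2.6
   vertex 4.4 4.8 1.6
   vertex 3.2 0.8 1.4
  endloop
 endfacet
 facet normal -0.469 -0.477 0.743
  outer loop
   vertex 0.4 1.8 3.0
   vertex 3.0 0.8 4.0
   vertex 0.2 4.8 4.8
  endloop
 endfacet
 facet normal -0.350 -0.936 -0.027
  outer loop
   vertex 0.4 1.8 3.0
   vertex 3.2 0.8 1.4
   vertex 3.0 0.8 4.0
  endloop
 endfacet
 facet normal -0.854 0.225 -0.470
  outer loop
   vertex 0.4 1.8 3.0
   vertex 0.2 4.8 4.8
   vertex 1.2 4.0 2.6
  endloop
 endfacet
 facet normal -0.491 0.020 -0.871
  outer loop
   vertex 0.4 1.8 3.0
   vertex 1.2 4.0 2.6
   vertex 3.2 0.8 1.4
  endloop
 endfacet
 facet normal 0.067 -0.150 0.986
  outer loop
   vertex 3.4 3.6 4.4
   vertex 0.2 4.8 4.8
   vertex 3.0 0.8 4.0
  endloop
 endfacet
 facet normal 0.275 0.450 0.850
  outer loop
   vertex 3.4 3.6 4.4
   vertex 4.6 4.0 3.8
   vertex 0.2 4.8 4.8
  endloop
 endfacet
 facet normal 0.489 -0.191 0.851
  outer loop
   vertex 3.4 3.6 4.4
   vertex 3.0 0.8 4.0
   vertex 4.6 4.0 3.8
  endloop
 endfacet
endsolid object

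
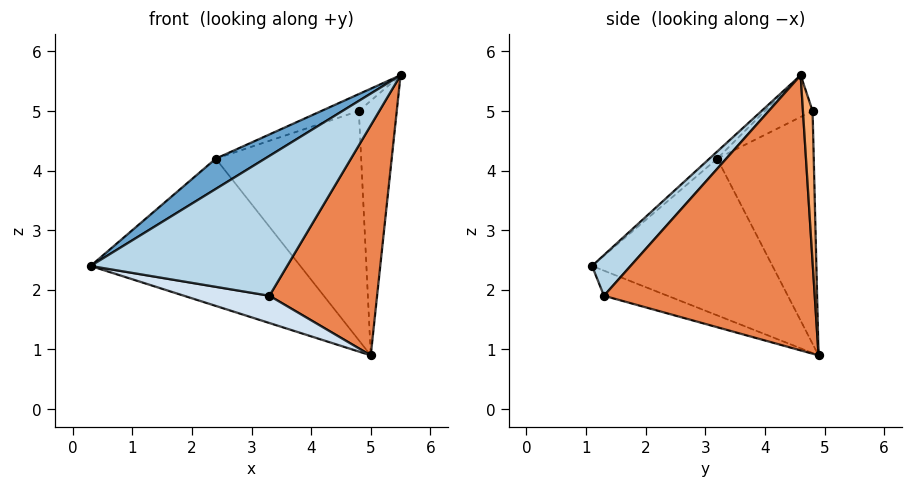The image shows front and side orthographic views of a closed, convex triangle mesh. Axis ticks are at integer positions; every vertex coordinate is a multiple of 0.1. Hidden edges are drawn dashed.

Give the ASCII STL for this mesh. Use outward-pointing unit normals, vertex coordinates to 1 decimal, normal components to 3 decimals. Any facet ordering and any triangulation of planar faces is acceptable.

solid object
 facet normal -0.094 -0.592 0.800
  outer loop
   vertex 2.4 3.2 4.2
   vertex 0.3 1.1 2.4
   vertex 5.5 4.6 5.6
  endloop
 endfacet
 facet normal -0.647 0.752 -0.122
  outer loop
   vertex 2.4 3.2 4.2
   vertex 5.0 4.9 0.9
   vertex 0.3 1.1 2.4
  endloop
 endfacet
 facet normal 0.153 -0.781 0.606
  outer loop
   vertex 3.3 1.3 1.9
   vertex 5.5 4.6 5.6
   vertex 0.3 1.1 2.4
  endloop
 endfacet
 facet normal -0.148 -0.199 -0.969
  outer loop
   vertex 3.3 1.3 1.9
   vertex 0.3 1.1 2.4
   vertex 5.0 4.9 0.9
  endloop
 endfacet
 facet normal 0.884 -0.451 -0.123
  outer loop
   vertex 3.3 1.3 1.9
   vertex 5.0 4.9 0.9
   vertex 5.5 4.6 5.6
  endloop
 endfacet
 facet normal 0.246 0.969 0.036
  outer loop
   vertex 4.8 4.8 5.0
   vertex 5.5 4.6 5.6
   vertex 5.0 4.9 0.9
  endloop
 endfacet
 facet normal -0.523 0.411 0.747
  outer loop
   vertex 4.8 4.8 5.0
   vertex 2.4 3.2 4.2
   vertex 5.5 4.6 5.6
  endloop
 endfacet
 facet normal -0.553 0.833 -0.007
  outer loop
   vertex 4.8 4.8 5.0
   vertex 5.0 4.9 0.9
   vertex 2.4 3.2 4.2
  endloop
 endfacet
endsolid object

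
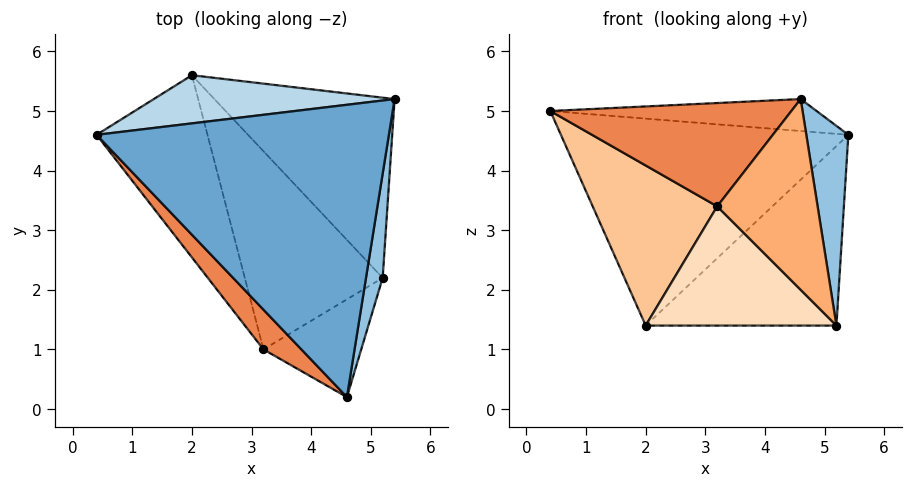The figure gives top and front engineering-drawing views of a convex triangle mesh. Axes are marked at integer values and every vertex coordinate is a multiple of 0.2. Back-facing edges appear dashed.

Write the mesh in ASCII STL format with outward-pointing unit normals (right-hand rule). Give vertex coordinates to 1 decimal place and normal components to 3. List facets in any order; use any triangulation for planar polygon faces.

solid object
 facet normal 0.066 0.108 0.992
  outer loop
   vertex 4.6 0.2 5.2
   vertex 5.4 5.2 4.6
   vertex 0.4 4.6 5.0
  endloop
 endfacet
 facet normal 0.986 -0.148 0.078
  outer loop
   vertex 5.2 2.2 1.4
   vertex 5.4 5.2 4.6
   vertex 4.6 0.2 5.2
  endloop
 endfacet
 facet normal -0.098 0.969 0.226
  outer loop
   vertex 2.0 5.6 1.4
   vertex 0.4 4.6 5.0
   vertex 5.4 5.2 4.6
  endloop
 endfacet
 facet normal 0.600 0.565 -0.567
  outer loop
   vertex 2.0 5.6 1.4
   vertex 5.4 5.2 4.6
   vertex 5.2 2.2 1.4
  endloop
 endfacet
 facet normal -0.705 -0.662 0.254
  outer loop
   vertex 3.2 1.0 3.4
   vertex 4.6 0.2 5.2
   vertex 0.4 4.6 5.0
  endloop
 endfacet
 facet normal 0.078 -0.887 -0.455
  outer loop
   vertex 3.2 1.0 3.4
   vertex 5.2 2.2 1.4
   vertex 4.6 0.2 5.2
  endloop
 endfacet
 facet normal -0.788 -0.407 -0.463
  outer loop
   vertex 3.2 1.0 3.4
   vertex 0.4 4.6 5.0
   vertex 2.0 5.6 1.4
  endloop
 endfacet
 facet normal -0.480 -0.452 -0.752
  outer loop
   vertex 3.2 1.0 3.4
   vertex 2.0 5.6 1.4
   vertex 5.2 2.2 1.4
  endloop
 endfacet
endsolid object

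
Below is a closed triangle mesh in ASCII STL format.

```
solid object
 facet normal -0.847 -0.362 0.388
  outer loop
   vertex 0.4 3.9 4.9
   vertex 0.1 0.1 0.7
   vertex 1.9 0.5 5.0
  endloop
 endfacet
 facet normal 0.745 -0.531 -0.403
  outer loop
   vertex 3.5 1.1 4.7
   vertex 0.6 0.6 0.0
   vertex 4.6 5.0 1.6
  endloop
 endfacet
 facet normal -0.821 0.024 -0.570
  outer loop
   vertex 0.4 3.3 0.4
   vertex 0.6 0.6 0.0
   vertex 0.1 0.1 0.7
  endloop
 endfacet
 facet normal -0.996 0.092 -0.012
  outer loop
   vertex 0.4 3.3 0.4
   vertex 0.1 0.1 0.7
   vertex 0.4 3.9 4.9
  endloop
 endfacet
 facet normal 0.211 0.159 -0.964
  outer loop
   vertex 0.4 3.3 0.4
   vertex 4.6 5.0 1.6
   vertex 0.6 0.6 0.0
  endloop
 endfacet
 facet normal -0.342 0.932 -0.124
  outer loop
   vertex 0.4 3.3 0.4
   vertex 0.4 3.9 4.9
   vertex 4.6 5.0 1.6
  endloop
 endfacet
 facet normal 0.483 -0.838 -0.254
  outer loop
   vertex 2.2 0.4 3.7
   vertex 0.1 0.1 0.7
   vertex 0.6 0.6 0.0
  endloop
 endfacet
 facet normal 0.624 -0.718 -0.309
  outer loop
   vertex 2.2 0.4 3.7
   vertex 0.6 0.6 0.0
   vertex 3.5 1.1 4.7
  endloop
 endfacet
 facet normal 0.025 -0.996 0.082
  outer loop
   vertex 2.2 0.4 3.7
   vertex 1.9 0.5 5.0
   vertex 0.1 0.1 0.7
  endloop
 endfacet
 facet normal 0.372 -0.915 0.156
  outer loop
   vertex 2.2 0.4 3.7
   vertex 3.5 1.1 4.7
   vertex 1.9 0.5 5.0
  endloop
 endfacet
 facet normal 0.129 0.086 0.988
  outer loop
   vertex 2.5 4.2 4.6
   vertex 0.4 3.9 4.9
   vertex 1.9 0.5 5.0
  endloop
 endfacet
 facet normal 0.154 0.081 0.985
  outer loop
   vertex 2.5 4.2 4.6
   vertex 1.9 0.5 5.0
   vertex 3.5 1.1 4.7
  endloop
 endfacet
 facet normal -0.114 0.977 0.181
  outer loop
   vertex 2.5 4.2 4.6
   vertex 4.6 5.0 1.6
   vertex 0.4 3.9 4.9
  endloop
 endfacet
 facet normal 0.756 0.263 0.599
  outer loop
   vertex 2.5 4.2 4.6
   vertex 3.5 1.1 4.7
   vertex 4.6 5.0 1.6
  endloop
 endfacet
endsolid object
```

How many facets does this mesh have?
14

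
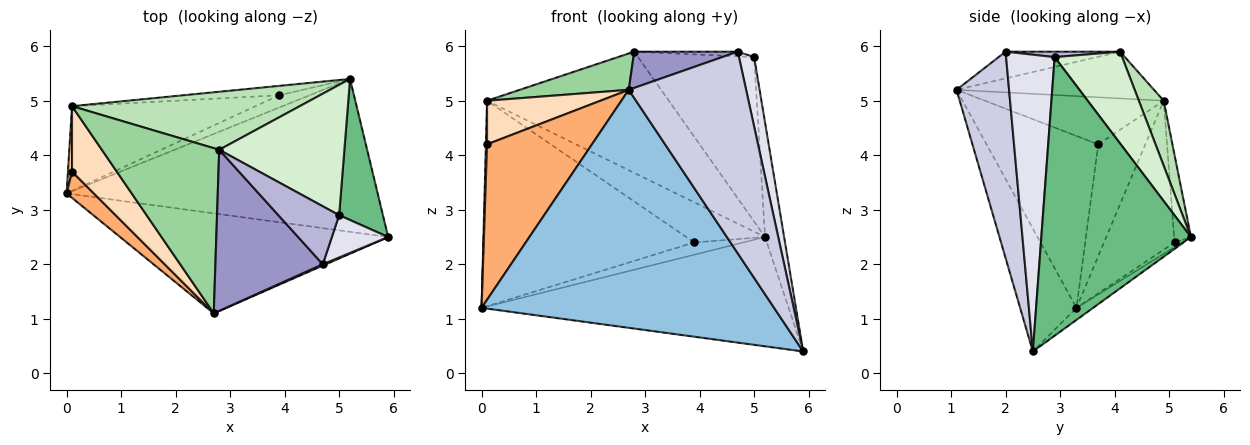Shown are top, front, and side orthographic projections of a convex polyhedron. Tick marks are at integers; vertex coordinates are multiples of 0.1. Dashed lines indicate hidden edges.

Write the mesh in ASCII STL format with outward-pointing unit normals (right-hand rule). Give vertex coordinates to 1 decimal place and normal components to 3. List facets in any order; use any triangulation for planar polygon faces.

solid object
 facet normal -0.031 0.581 -0.813
  outer loop
   vertex 5.2 5.4 2.5
   vertex 5.9 2.5 0.4
   vertex 0.0 3.3 1.2
  endloop
 endfacet
 facet normal -0.175 -0.908 -0.381
  outer loop
   vertex 2.7 1.1 5.2
   vertex 0.0 3.3 1.2
   vertex 5.9 2.5 0.4
  endloop
 endfacet
 facet normal -0.108 0.703 -0.703
  outer loop
   vertex 3.9 5.1 2.4
   vertex 5.2 5.4 2.5
   vertex 0.0 3.3 1.2
  endloop
 endfacet
 facet normal -0.296 0.883 -0.364
  outer loop
   vertex 3.9 5.1 2.4
   vertex 0.0 3.3 1.2
   vertex 0.1 4.9 5.0
  endloop
 endfacet
 facet normal -0.203 0.953 -0.223
  outer loop
   vertex 3.9 5.1 2.4
   vertex 0.1 4.9 5.0
   vertex 5.2 5.4 2.5
  endloop
 endfacet
 facet normal -0.724 -0.680 0.115
  outer loop
   vertex 0.1 3.7 4.2
   vertex 0.0 3.3 1.2
   vertex 2.7 1.1 5.2
  endloop
 endfacet
 facet normal -0.999 -0.024 0.037
  outer loop
   vertex 0.1 3.7 4.2
   vertex 0.1 4.9 5.0
   vertex 0.0 3.3 1.2
  endloop
 endfacet
 facet normal -0.658 -0.418 0.626
  outer loop
   vertex 0.1 3.7 4.2
   vertex 2.7 1.1 5.2
   vertex 0.1 4.9 5.0
  endloop
 endfacet
 facet normal 0.980 0.125 0.154
  outer loop
   vertex 5.0 2.9 5.8
   vertex 5.9 2.5 0.4
   vertex 5.2 5.4 2.5
  endloop
 endfacet
 facet normal -0.363 -0.200 0.910
  outer loop
   vertex 2.8 4.1 5.9
   vertex 0.1 4.9 5.0
   vertex 2.7 1.1 5.2
  endloop
 endfacet
 facet normal 0.122 0.895 0.429
  outer loop
   vertex 2.8 4.1 5.9
   vertex 5.2 5.4 2.5
   vertex 0.1 4.9 5.0
  endloop
 endfacet
 facet normal 0.415 0.713 0.565
  outer loop
   vertex 2.8 4.1 5.9
   vertex 5.0 2.9 5.8
   vertex 5.2 5.4 2.5
  endloop
 endfacet
 facet normal -0.236 -0.213 0.948
  outer loop
   vertex 4.7 2.0 5.9
   vertex 2.8 4.1 5.9
   vertex 2.7 1.1 5.2
  endloop
 endfacet
 facet normal 0.089 0.081 0.993
  outer loop
   vertex 4.7 2.0 5.9
   vertex 5.0 2.9 5.8
   vertex 2.8 4.1 5.9
  endloop
 endfacet
 facet normal 0.409 -0.913 0.006
  outer loop
   vertex 4.7 2.0 5.9
   vertex 2.7 1.1 5.2
   vertex 5.9 2.5 0.4
  endloop
 endfacet
 facet normal 0.939 -0.293 0.178
  outer loop
   vertex 4.7 2.0 5.9
   vertex 5.9 2.5 0.4
   vertex 5.0 2.9 5.8
  endloop
 endfacet
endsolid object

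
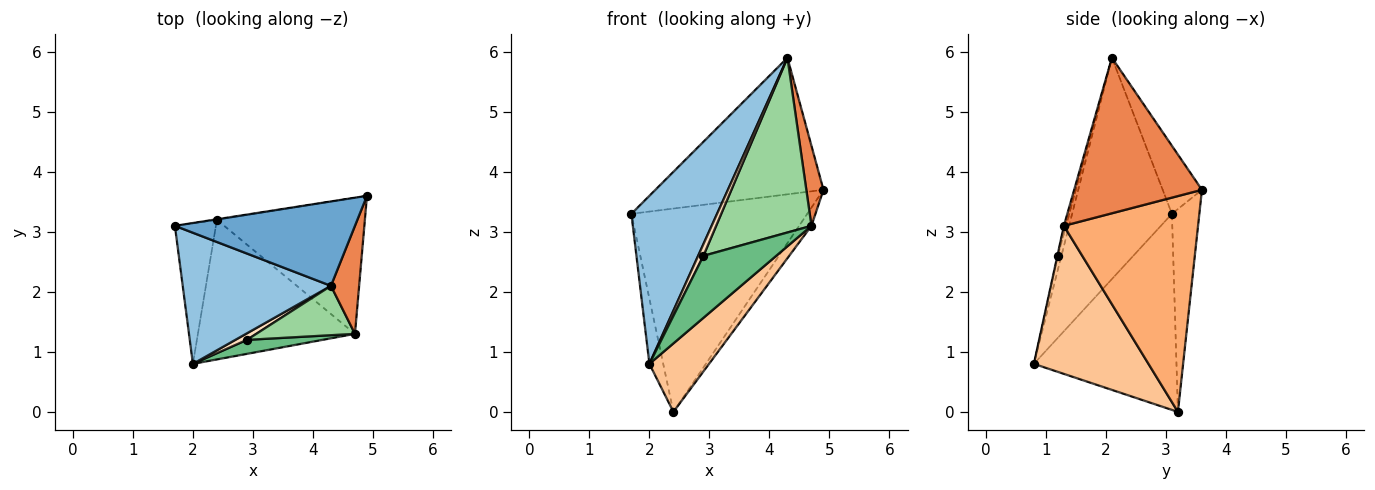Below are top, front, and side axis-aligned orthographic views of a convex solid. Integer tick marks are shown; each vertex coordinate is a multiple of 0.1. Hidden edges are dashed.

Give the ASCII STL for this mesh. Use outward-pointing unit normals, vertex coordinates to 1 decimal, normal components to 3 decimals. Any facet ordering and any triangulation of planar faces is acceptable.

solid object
 facet normal -0.195 0.834 0.516
  outer loop
   vertex 4.3 2.1 5.9
   vertex 4.9 3.6 3.7
   vertex 1.7 3.1 3.3
  endloop
 endfacet
 facet normal -0.676 -0.581 0.453
  outer loop
   vertex 4.3 2.1 5.9
   vertex 1.7 3.1 3.3
   vertex 2.0 0.8 0.8
  endloop
 endfacet
 facet normal -0.154 0.988 -0.003
  outer loop
   vertex 2.4 3.2 0.0
   vertex 1.7 3.1 3.3
   vertex 4.9 3.6 3.7
  endloop
 endfacet
 facet normal -0.974 0.094 -0.204
  outer loop
   vertex 2.4 3.2 0.0
   vertex 2.0 0.8 0.8
   vertex 1.7 3.1 3.3
  endloop
 endfacet
 facet normal 0.976 -0.131 0.177
  outer loop
   vertex 4.7 1.3 3.1
   vertex 4.9 3.6 3.7
   vertex 4.3 2.1 5.9
  endloop
 endfacet
 facet normal 0.822 0.076 -0.564
  outer loop
   vertex 4.7 1.3 3.1
   vertex 2.4 3.2 0.0
   vertex 4.9 3.6 3.7
  endloop
 endfacet
 facet normal 0.646 -0.336 -0.685
  outer loop
   vertex 4.7 1.3 3.1
   vertex 2.0 0.8 0.8
   vertex 2.4 3.2 0.0
  endloop
 endfacet
 facet normal -0.504 -0.755 0.420
  outer loop
   vertex 2.9 1.2 2.6
   vertex 4.3 2.1 5.9
   vertex 2.0 0.8 0.8
  endloop
 endfacet
 facet normal -0.007 -0.975 0.220
  outer loop
   vertex 2.9 1.2 2.6
   vertex 2.0 0.8 0.8
   vertex 4.7 1.3 3.1
  endloop
 endfacet
 facet normal -0.022 -0.962 0.272
  outer loop
   vertex 2.9 1.2 2.6
   vertex 4.7 1.3 3.1
   vertex 4.3 2.1 5.9
  endloop
 endfacet
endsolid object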